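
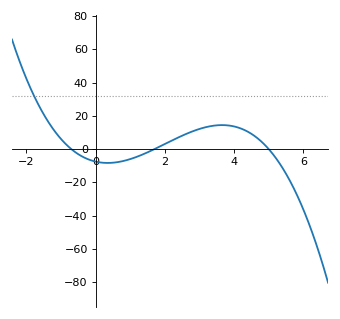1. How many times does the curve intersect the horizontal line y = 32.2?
1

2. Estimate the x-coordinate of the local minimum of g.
0.4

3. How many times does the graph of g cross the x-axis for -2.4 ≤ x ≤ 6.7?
3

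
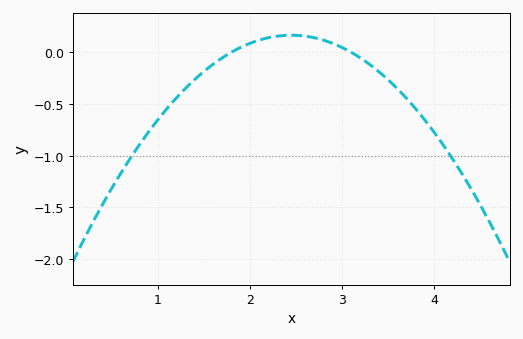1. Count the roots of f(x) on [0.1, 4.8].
2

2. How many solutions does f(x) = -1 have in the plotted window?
2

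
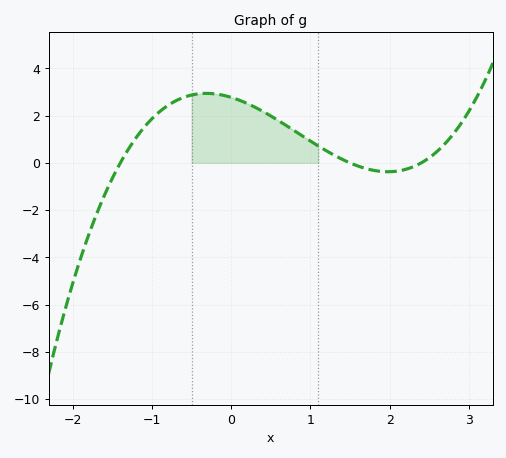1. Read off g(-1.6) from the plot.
-1.36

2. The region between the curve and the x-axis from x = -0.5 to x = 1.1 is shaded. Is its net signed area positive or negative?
positive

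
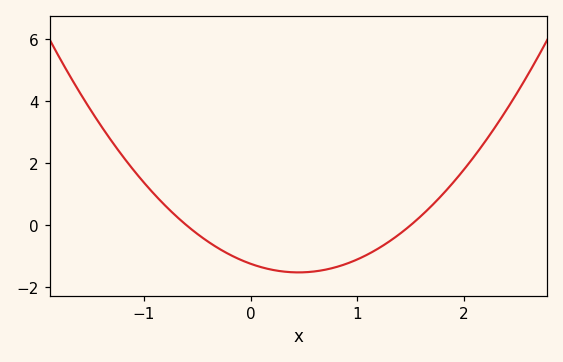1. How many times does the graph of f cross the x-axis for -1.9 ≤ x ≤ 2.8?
2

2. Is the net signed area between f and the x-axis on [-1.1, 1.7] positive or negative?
negative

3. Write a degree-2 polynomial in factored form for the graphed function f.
y = 1.38(x + 0.6)(x - 1.5)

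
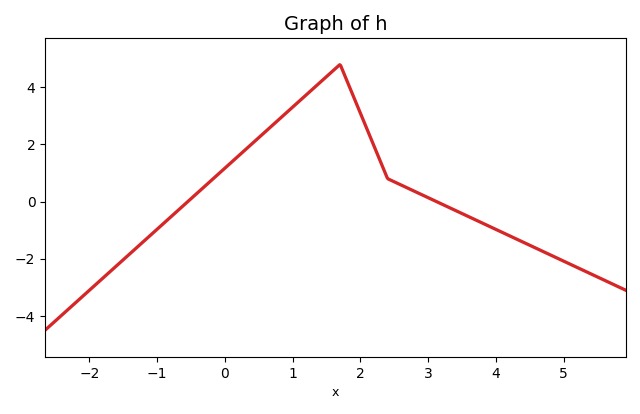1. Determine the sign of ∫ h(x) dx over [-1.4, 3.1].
positive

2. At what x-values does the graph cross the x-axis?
-0.6, 3.2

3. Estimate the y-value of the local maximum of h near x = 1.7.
4.8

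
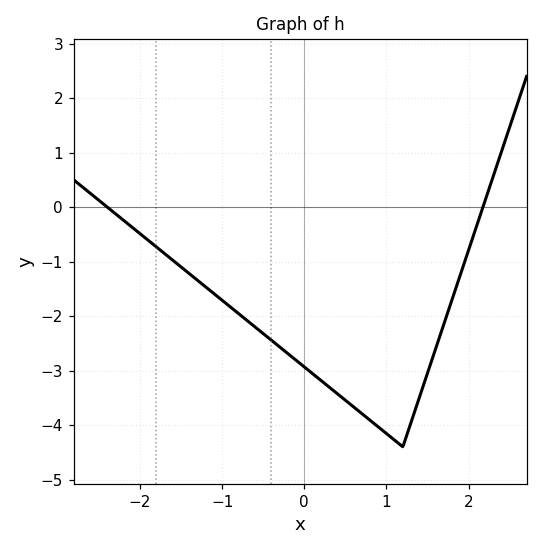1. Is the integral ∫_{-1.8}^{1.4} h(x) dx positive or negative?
negative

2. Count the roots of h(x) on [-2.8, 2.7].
2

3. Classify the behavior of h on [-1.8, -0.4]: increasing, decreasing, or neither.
decreasing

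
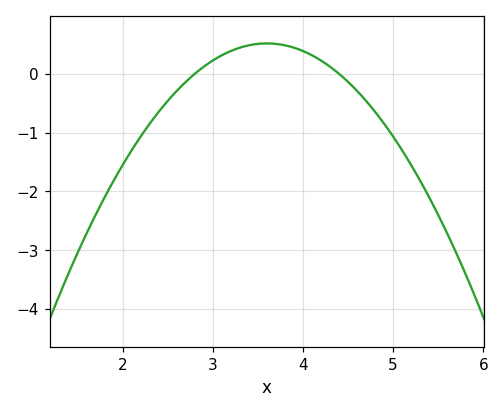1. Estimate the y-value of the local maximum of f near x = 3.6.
0.5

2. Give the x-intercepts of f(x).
2.8, 4.4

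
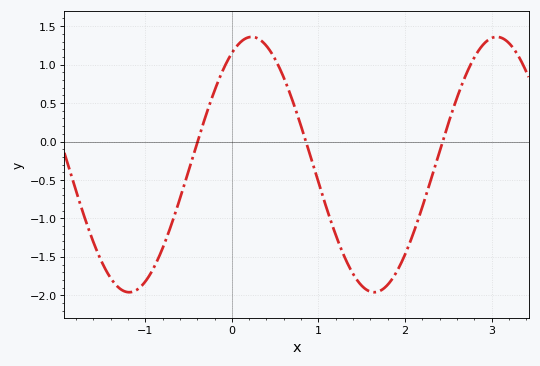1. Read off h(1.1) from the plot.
-0.887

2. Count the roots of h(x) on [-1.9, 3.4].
3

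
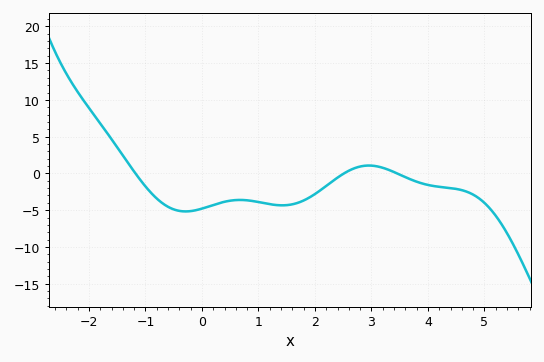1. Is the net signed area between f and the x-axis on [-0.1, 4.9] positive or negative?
negative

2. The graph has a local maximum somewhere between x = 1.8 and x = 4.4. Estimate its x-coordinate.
2.95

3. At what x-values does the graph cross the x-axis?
-1.18, 2.51, 3.45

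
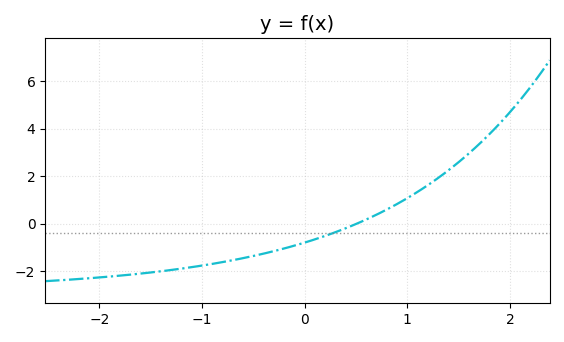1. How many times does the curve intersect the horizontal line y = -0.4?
1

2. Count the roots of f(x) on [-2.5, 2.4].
1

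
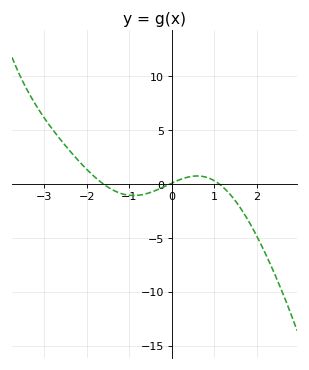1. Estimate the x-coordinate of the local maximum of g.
0.6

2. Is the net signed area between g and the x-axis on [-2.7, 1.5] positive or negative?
positive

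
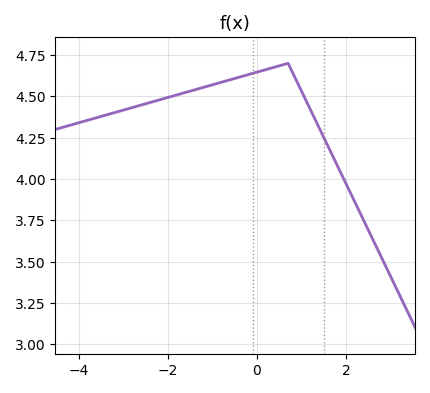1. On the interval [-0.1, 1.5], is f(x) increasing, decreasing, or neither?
neither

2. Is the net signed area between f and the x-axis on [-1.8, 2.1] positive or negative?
positive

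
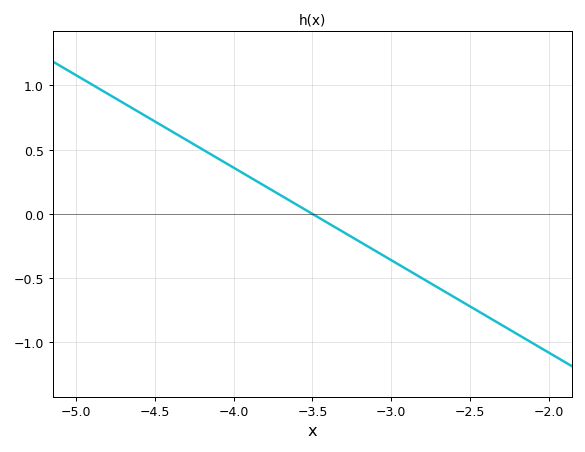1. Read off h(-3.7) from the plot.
0.15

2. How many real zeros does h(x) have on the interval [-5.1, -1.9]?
1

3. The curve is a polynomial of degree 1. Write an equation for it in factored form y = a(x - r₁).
y = -0.72(x + 3.5)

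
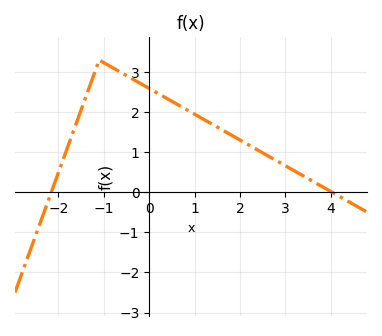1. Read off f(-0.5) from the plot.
2.9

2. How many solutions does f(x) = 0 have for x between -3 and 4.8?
2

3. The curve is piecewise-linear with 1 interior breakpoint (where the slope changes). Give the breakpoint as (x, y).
(-1.1, 3.3)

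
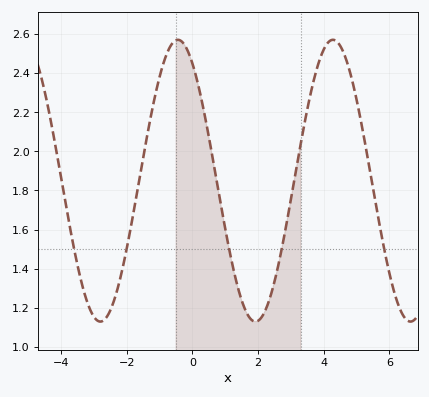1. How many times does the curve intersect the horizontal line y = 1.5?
5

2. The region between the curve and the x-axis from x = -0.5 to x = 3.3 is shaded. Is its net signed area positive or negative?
positive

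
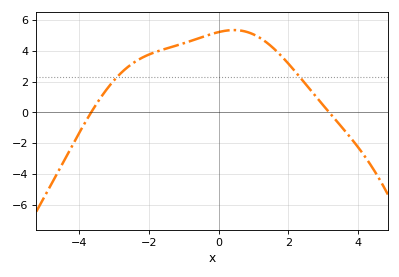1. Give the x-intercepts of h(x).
-3.65, 3.17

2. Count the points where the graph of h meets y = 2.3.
2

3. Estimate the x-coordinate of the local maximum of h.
0.436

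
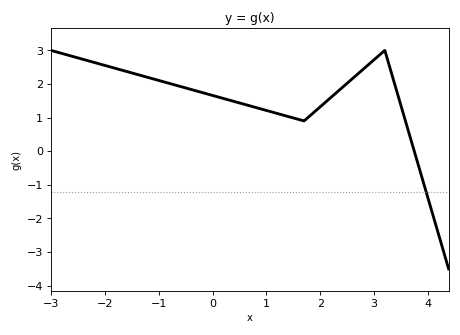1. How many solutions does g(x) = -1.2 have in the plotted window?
1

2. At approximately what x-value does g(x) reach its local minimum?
1.7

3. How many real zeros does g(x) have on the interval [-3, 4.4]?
1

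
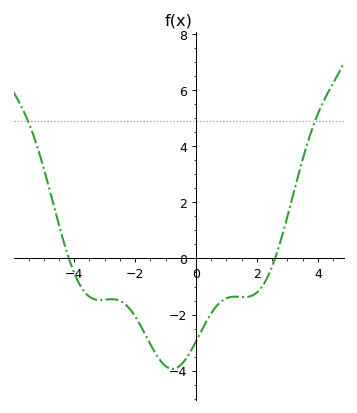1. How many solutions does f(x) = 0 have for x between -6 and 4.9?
2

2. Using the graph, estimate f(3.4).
3.14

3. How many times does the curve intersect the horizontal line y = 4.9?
2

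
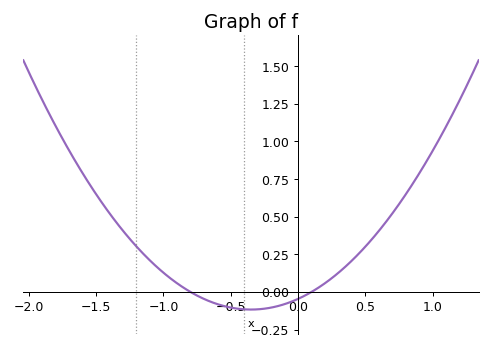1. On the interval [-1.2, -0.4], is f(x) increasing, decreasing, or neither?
decreasing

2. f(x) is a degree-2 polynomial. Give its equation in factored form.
y = 0.58(x + 0.8)(x - 0.1)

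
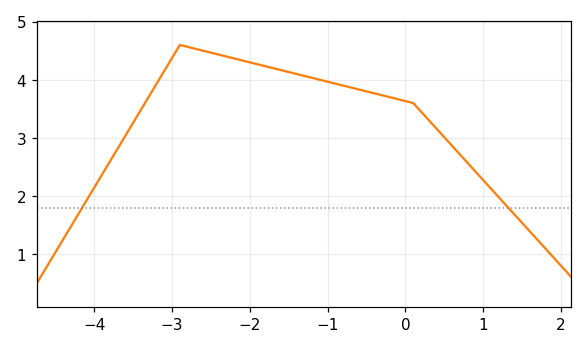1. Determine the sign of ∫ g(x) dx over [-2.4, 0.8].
positive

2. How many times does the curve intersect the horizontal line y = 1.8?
2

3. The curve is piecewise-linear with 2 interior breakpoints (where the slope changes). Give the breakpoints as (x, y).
(-2.9, 4.6); (0.1, 3.6)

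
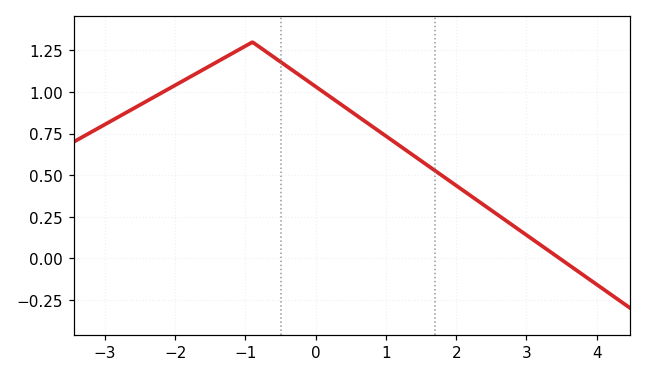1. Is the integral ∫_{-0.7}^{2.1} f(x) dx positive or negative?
positive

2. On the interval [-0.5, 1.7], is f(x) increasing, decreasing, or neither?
decreasing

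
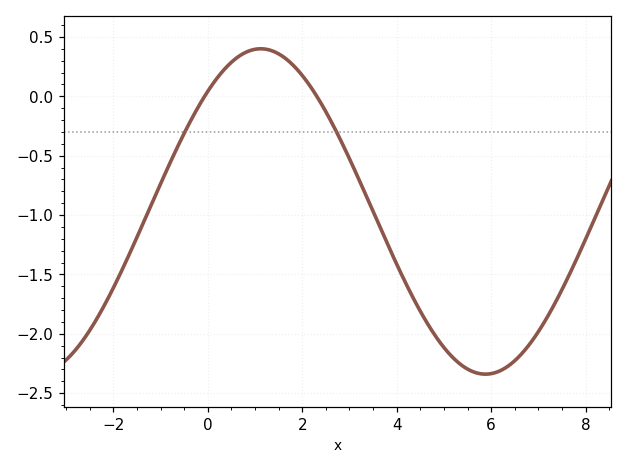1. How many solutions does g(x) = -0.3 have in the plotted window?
2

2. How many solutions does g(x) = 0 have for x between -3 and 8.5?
2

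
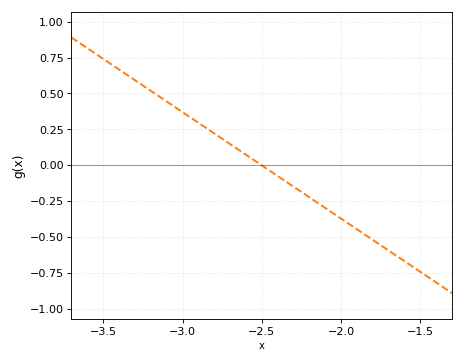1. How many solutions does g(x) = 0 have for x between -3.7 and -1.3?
1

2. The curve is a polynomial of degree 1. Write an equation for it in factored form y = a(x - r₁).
y = -0.74(x + 2.5)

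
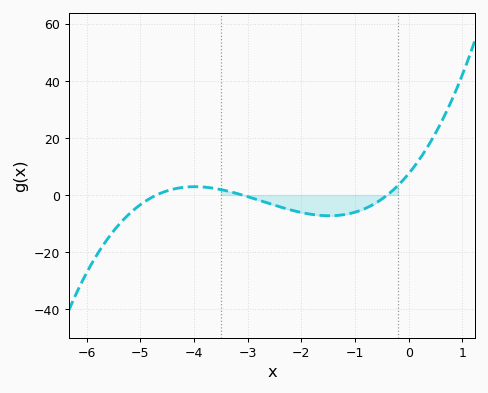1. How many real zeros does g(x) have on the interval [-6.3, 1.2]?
3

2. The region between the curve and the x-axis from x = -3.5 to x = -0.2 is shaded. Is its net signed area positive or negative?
negative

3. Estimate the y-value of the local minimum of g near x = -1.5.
-7.27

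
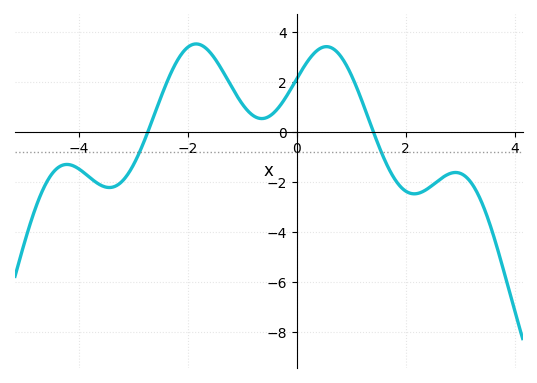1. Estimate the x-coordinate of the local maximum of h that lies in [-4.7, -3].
-4.2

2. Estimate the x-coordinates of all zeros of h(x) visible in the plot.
-2.8, 1.4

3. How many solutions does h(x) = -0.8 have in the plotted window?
2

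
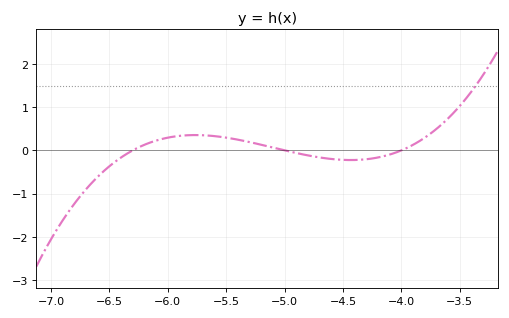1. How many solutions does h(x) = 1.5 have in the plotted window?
1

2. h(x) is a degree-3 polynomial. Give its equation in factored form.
y = 0.49(x + 6.3)(x + 5)(x + 4)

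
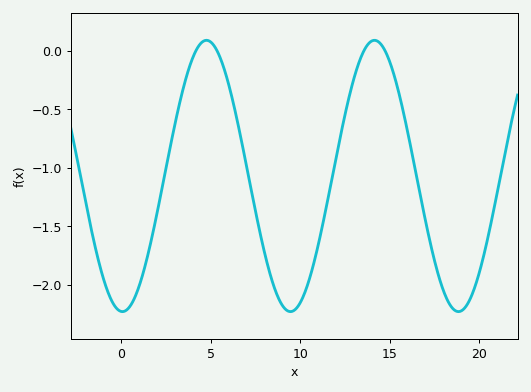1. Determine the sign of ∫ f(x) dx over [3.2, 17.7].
negative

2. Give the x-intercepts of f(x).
4.17, 5.36, 13.5, 14.7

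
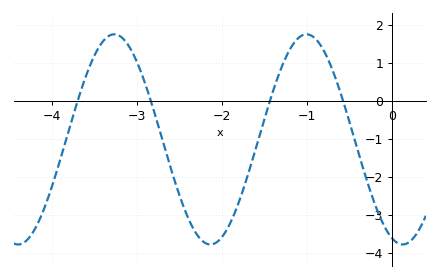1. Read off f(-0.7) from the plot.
0.829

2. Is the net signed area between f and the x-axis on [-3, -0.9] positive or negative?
negative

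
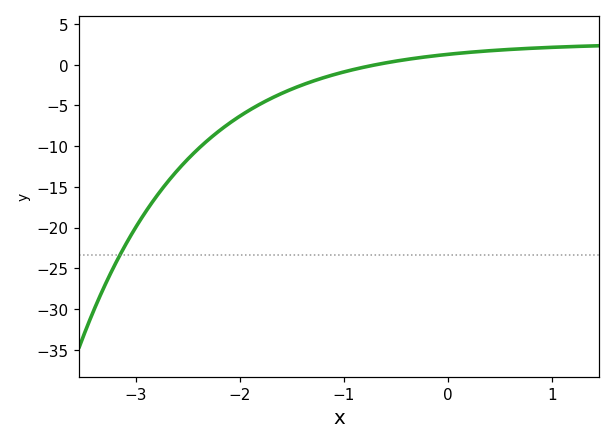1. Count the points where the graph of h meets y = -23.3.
1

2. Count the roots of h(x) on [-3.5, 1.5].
1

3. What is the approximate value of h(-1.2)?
-1.5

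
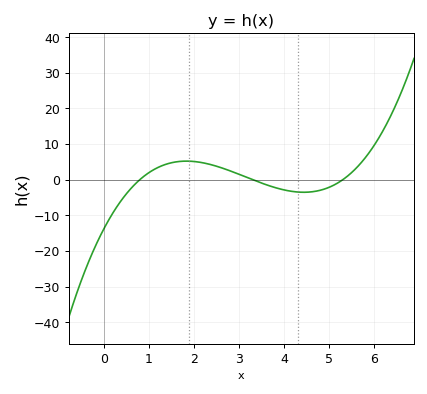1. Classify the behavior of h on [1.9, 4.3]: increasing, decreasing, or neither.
decreasing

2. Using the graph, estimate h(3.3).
0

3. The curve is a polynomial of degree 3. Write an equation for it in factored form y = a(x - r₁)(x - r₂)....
y = 0.99(x - 0.8)(x - 3.3)(x - 5.3)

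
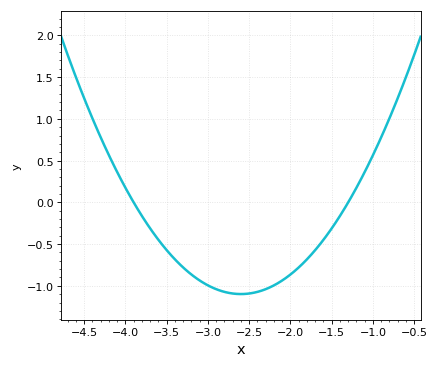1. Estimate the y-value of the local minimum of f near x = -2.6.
-1.1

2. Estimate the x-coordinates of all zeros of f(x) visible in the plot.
-3.9, -1.3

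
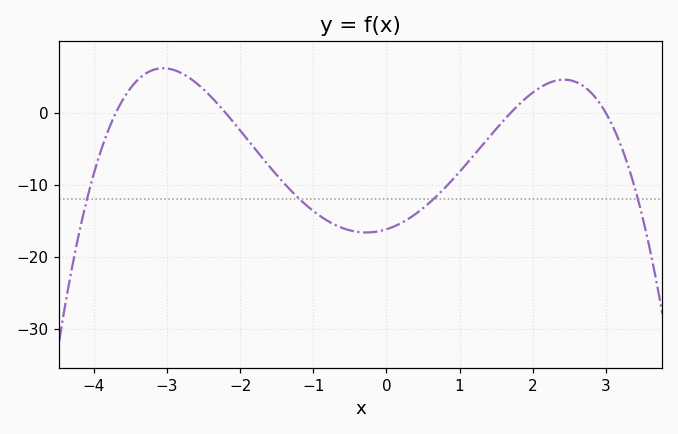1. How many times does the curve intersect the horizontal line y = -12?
4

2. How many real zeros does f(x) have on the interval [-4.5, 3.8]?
4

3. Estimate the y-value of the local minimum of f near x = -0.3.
-17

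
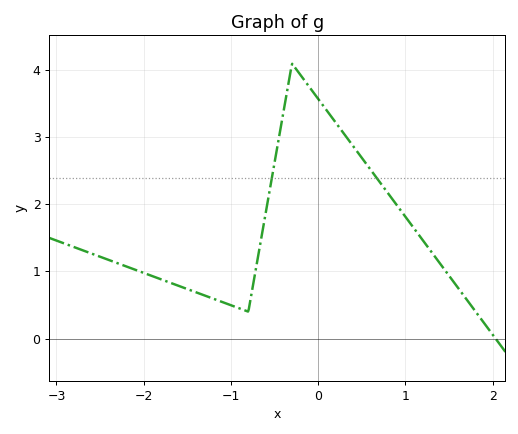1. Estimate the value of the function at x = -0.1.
3.75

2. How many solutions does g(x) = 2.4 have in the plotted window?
2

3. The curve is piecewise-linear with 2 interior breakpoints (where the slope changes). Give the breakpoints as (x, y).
(-0.8, 0.4); (-0.3, 4.1)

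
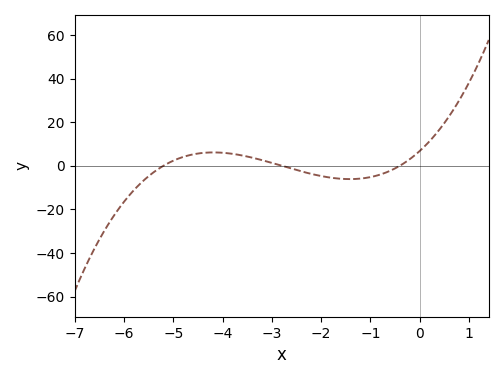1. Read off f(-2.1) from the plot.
-4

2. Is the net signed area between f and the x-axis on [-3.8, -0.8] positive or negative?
negative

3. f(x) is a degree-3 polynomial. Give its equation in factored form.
y = 1.15(x + 5.2)(x + 2.8)(x + 0.4)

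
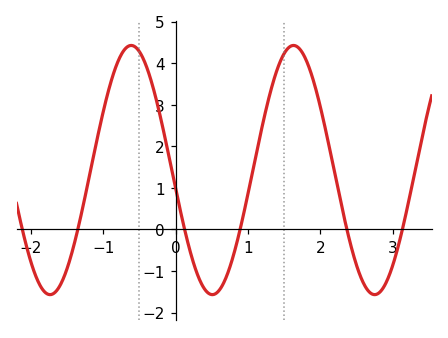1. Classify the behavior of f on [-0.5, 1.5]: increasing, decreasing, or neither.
neither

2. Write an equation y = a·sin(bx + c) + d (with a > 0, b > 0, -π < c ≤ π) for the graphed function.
y = 3sin(2.8x - 2.99) + 1.43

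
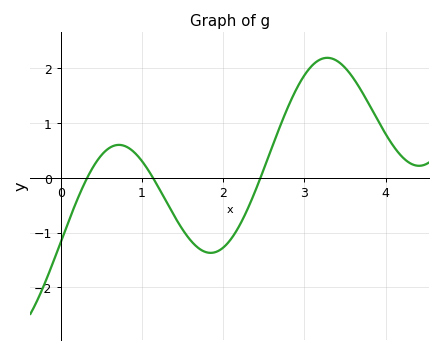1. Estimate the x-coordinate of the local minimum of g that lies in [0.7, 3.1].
1.85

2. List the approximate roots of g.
0.327, 1.14, 2.46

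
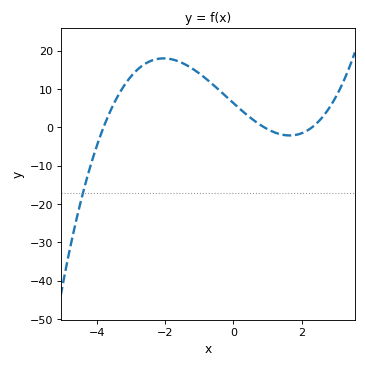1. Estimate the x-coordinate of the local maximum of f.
-2.04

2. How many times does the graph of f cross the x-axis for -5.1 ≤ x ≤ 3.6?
3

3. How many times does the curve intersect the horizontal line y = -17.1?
1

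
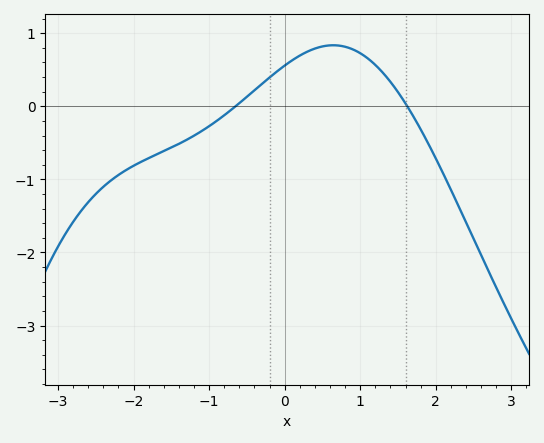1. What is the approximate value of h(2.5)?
-1.81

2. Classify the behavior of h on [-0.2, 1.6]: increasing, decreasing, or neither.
neither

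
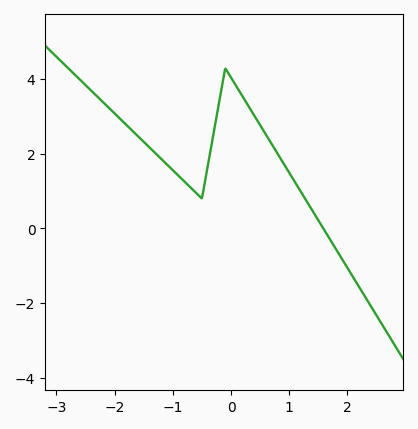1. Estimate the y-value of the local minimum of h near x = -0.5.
0.8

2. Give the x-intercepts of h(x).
1.6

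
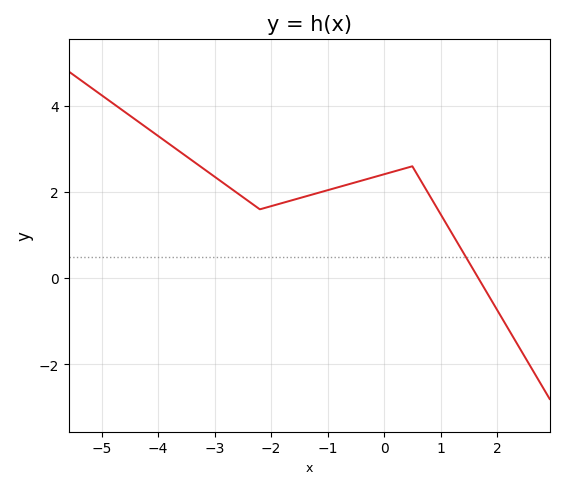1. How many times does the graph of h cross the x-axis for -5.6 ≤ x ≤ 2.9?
1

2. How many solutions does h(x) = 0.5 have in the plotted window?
1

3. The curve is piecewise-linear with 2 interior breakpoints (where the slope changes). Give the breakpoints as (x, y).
(-2.2, 1.6); (0.5, 2.6)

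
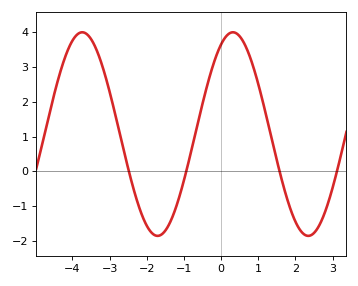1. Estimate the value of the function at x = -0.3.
2.75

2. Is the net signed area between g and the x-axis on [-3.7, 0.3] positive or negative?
positive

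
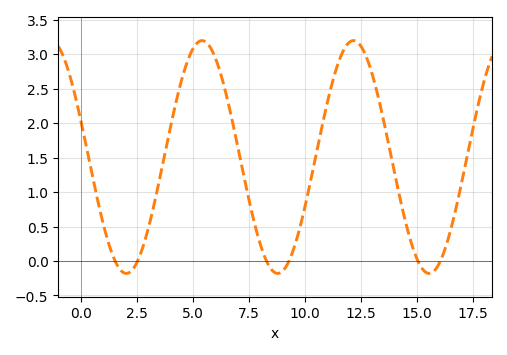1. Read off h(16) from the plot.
-0.024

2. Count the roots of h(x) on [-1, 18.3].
6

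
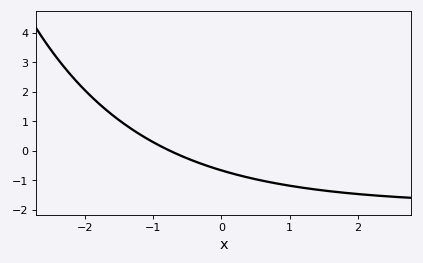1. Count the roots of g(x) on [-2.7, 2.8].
1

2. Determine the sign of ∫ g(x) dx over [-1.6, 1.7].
negative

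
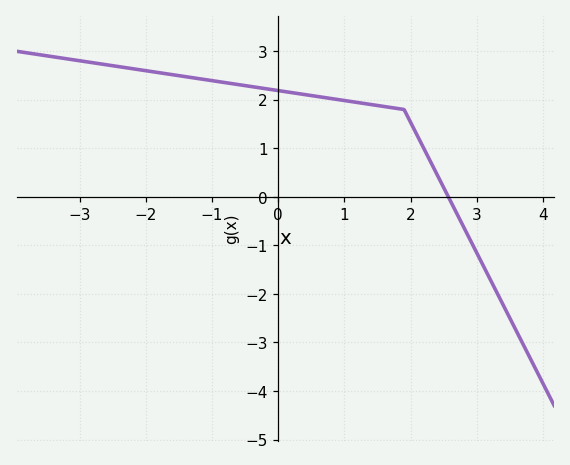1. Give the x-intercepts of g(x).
2.57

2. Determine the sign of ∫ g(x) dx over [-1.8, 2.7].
positive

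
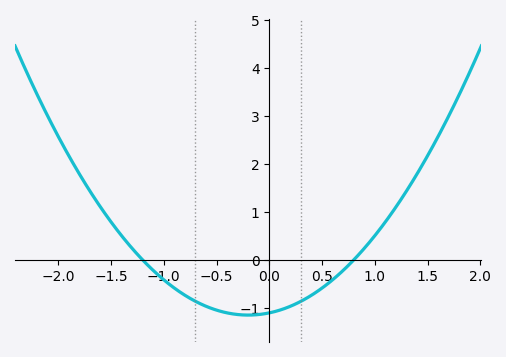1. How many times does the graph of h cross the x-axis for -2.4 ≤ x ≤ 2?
2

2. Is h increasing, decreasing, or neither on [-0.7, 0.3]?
neither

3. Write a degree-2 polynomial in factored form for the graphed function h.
y = 1.15(x + 1.2)(x - 0.8)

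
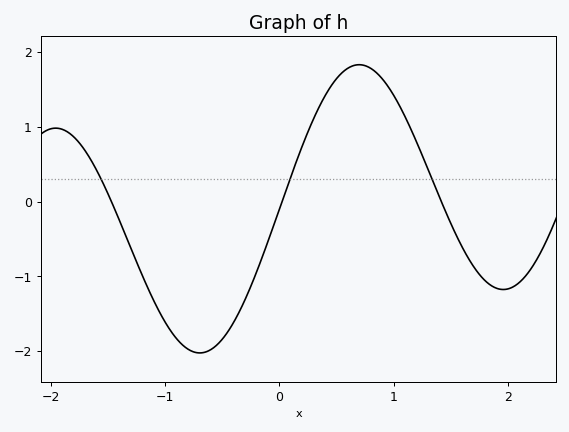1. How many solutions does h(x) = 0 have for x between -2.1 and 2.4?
3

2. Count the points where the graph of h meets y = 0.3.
3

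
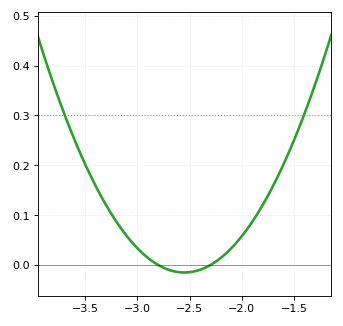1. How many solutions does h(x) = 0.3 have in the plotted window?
2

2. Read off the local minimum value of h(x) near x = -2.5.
-0.01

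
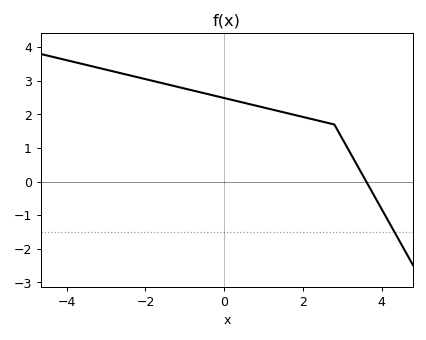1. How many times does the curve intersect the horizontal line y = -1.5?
1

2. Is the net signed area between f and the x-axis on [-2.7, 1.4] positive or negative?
positive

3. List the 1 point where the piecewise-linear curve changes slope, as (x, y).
(2.8, 1.7)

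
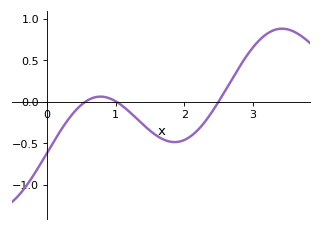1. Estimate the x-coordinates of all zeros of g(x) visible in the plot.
0.6, 1, 2.5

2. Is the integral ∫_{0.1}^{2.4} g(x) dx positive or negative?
negative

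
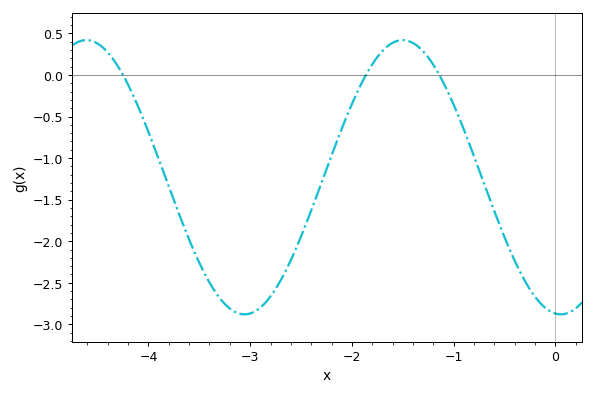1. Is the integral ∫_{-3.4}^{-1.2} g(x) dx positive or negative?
negative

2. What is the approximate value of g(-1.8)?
0.15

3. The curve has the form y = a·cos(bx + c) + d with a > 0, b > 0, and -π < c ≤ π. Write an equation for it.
y = 1.65cos(2x + 3) - 1.23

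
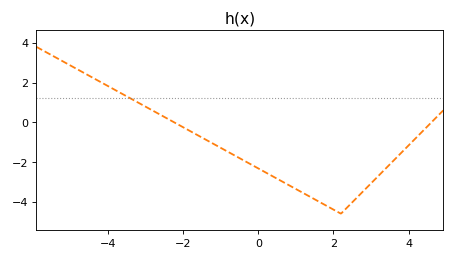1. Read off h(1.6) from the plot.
-4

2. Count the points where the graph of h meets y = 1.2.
1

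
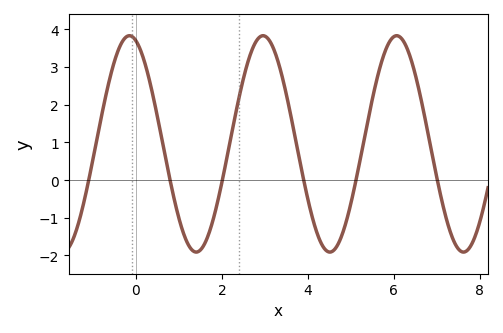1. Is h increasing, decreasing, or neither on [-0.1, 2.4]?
neither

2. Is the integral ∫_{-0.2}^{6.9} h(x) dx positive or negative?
positive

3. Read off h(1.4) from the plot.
-1.91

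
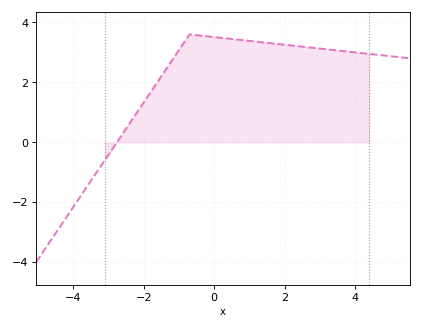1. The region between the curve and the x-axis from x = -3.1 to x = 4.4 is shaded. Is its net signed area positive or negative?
positive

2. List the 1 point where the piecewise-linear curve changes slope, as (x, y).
(-0.7, 3.6)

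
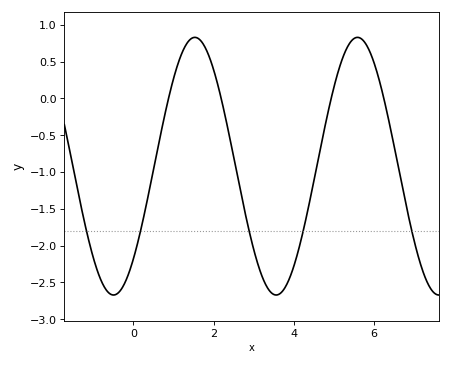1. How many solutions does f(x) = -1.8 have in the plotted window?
5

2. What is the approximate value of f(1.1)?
0.45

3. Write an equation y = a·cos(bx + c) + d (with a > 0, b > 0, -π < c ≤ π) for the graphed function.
y = 1.75cos(1.6x - 2.4) - 0.92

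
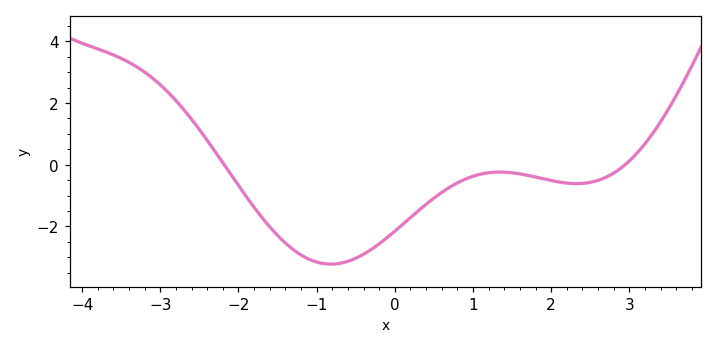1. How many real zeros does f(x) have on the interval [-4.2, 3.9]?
2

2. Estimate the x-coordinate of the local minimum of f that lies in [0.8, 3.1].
2.4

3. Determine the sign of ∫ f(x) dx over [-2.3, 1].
negative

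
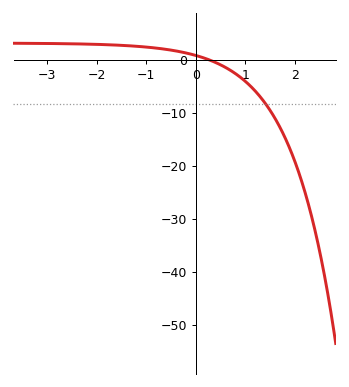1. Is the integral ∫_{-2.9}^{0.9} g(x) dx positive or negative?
positive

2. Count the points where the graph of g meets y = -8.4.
1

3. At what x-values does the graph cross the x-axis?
0.3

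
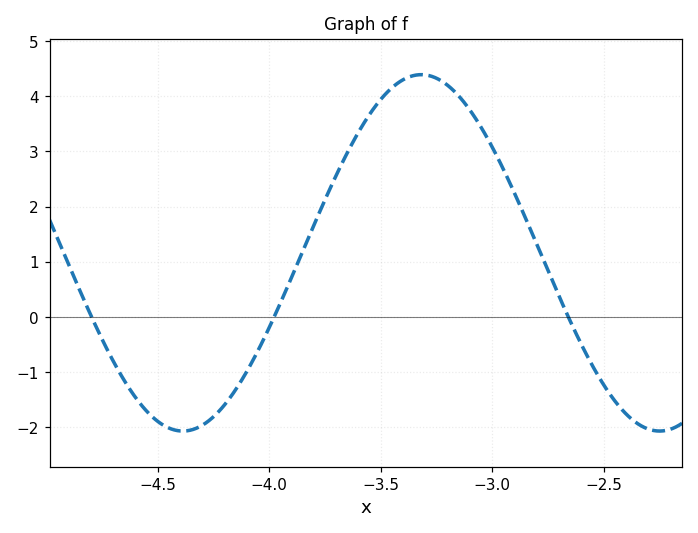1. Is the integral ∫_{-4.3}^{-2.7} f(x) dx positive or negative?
positive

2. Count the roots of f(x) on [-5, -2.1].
3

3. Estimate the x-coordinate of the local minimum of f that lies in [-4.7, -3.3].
-4.39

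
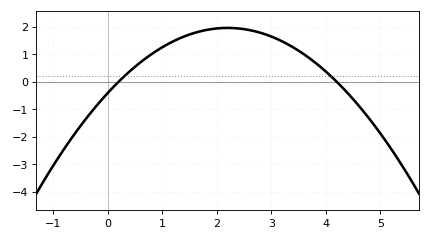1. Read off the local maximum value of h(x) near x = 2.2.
1.96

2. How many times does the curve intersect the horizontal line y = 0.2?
2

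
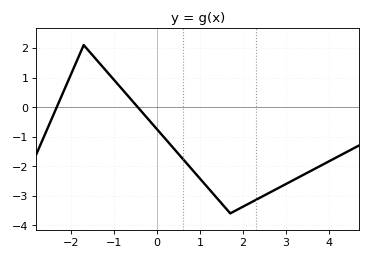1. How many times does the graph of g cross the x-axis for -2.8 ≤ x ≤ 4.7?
2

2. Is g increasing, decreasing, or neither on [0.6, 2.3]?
neither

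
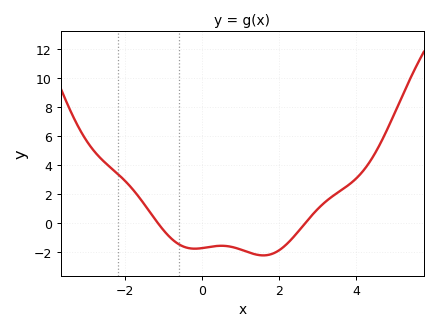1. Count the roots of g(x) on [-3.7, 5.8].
2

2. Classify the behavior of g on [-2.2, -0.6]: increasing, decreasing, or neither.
decreasing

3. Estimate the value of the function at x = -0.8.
-1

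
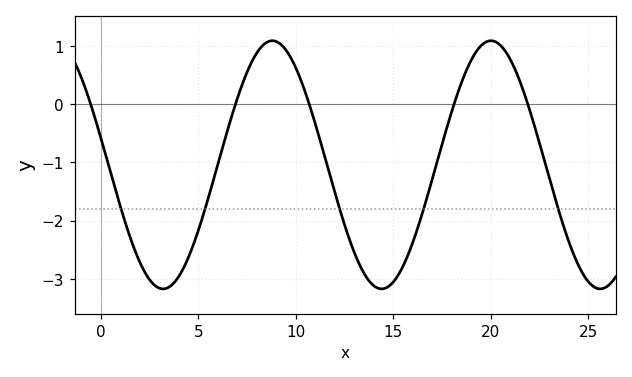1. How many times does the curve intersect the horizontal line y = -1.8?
5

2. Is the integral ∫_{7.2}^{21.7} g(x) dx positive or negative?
negative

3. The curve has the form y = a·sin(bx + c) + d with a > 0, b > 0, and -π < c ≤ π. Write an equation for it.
y = 2.13sin(0.56x + 2.93) - 1.04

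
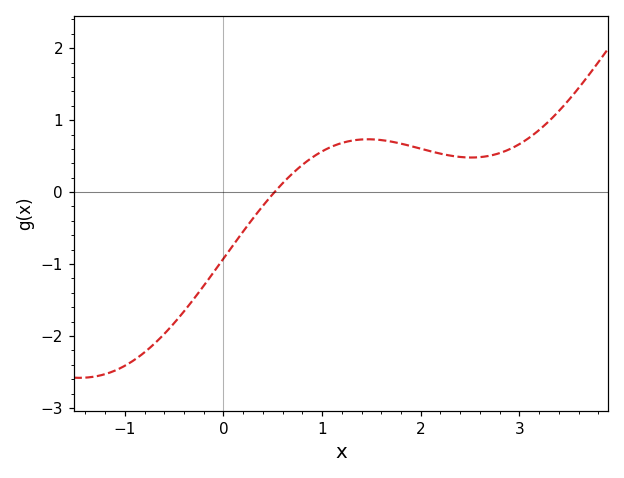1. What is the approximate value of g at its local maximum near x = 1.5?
0.7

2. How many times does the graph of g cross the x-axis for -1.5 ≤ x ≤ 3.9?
1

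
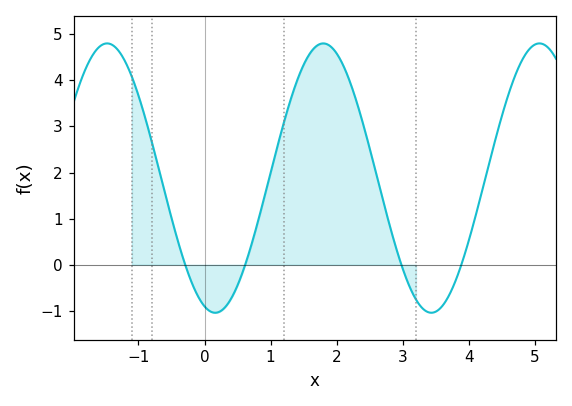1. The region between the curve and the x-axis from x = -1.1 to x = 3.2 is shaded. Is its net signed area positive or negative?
positive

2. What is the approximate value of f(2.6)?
1.97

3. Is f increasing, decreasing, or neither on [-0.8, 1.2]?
neither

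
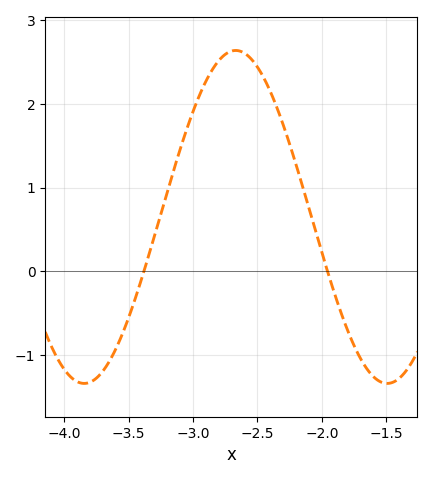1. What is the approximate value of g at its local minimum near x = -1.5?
-1.3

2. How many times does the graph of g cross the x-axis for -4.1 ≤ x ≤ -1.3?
2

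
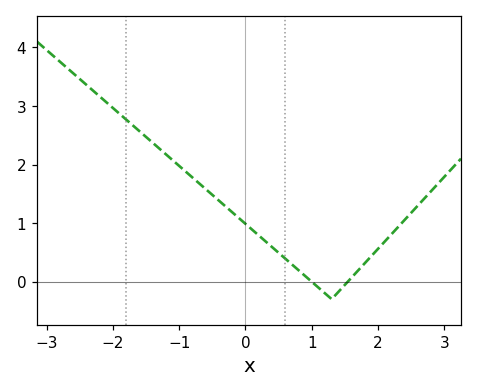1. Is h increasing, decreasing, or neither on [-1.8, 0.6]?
decreasing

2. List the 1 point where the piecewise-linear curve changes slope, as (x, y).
(1.3, -0.3)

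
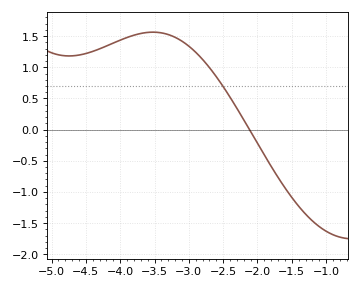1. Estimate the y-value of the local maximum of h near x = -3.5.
1.55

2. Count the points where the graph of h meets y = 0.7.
1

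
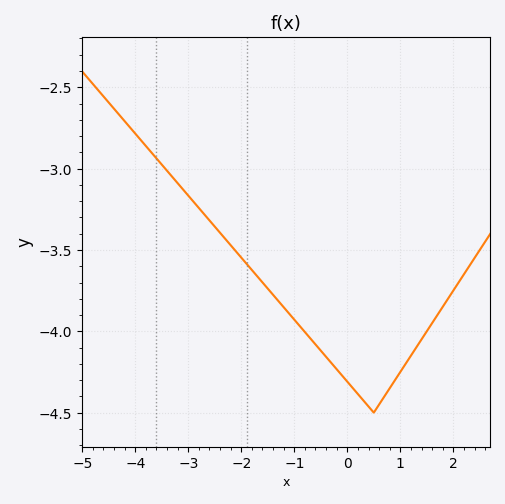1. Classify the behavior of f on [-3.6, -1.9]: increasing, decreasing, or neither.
decreasing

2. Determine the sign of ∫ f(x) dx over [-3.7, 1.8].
negative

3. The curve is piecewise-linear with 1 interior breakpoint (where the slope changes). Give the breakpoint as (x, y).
(0.5, -4.5)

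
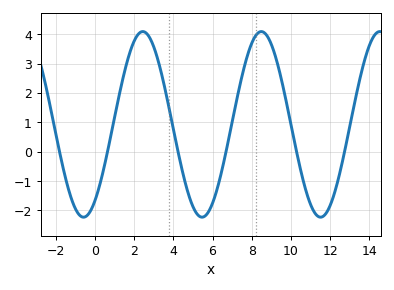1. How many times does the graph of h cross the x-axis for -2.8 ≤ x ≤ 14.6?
6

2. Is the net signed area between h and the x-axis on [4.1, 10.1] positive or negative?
positive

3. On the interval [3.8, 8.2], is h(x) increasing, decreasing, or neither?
neither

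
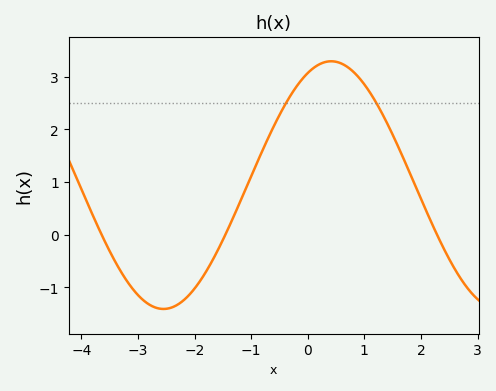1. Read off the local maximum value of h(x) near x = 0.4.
3.3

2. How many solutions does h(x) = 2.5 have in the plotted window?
2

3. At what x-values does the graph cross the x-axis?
-3.6, -1.5, 2.3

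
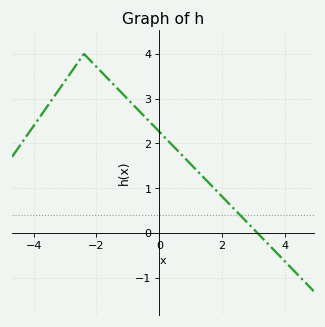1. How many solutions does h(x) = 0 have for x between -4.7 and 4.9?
1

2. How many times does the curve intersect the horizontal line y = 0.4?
1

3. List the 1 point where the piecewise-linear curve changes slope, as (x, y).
(-2.4, 4)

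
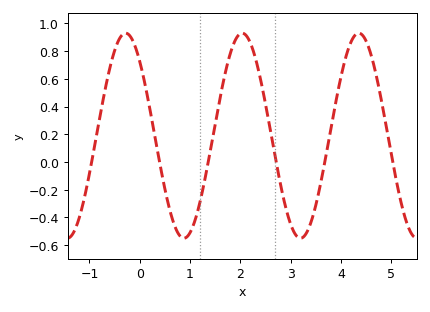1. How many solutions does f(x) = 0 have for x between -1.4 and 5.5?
6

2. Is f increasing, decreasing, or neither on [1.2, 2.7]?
neither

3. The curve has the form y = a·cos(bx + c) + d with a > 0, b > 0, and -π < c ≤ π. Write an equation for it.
y = 0.74cos(2.7x + 0.76) + 0.19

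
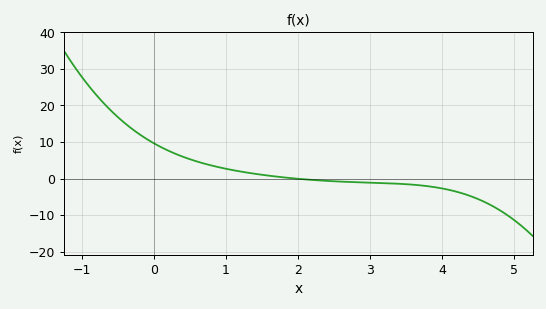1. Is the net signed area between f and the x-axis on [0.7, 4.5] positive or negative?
negative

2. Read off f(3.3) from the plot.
-1.34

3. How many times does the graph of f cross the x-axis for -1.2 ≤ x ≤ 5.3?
1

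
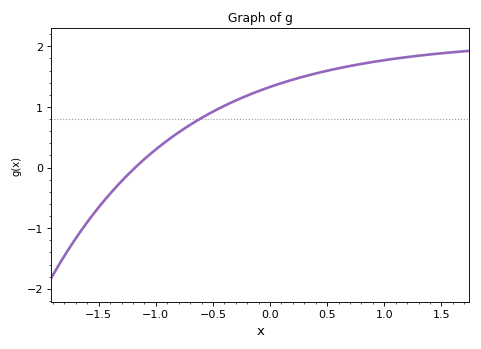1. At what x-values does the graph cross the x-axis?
-1.2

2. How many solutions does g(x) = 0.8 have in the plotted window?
1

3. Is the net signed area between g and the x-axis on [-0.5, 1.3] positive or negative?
positive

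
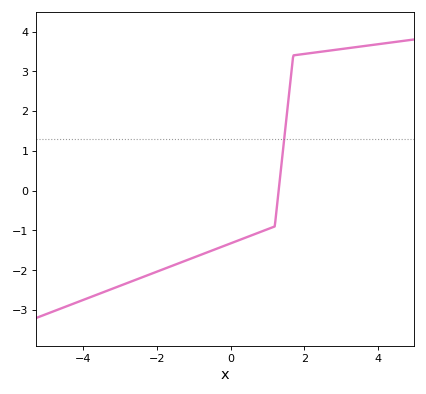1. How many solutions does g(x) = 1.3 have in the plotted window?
1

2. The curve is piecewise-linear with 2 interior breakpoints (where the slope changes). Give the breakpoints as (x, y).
(1.2, -0.9); (1.7, 3.4)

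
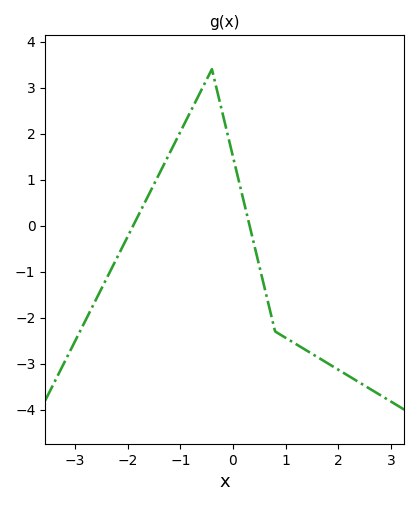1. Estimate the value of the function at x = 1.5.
-2.78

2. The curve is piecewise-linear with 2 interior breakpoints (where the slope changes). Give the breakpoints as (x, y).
(-0.4, 3.4); (0.8, -2.3)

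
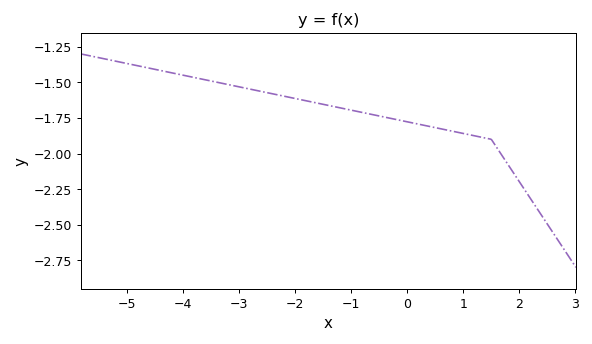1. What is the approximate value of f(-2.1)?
-1.6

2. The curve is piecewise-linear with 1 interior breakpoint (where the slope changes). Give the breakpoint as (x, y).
(1.5, -1.9)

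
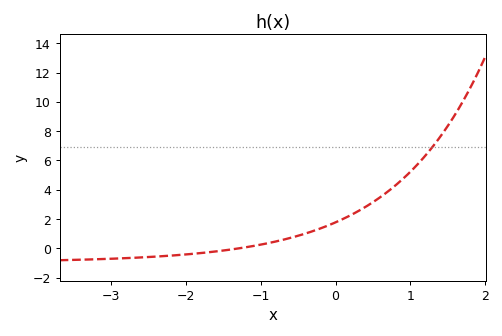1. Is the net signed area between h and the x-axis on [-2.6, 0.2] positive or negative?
positive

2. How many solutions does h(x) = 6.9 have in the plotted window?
1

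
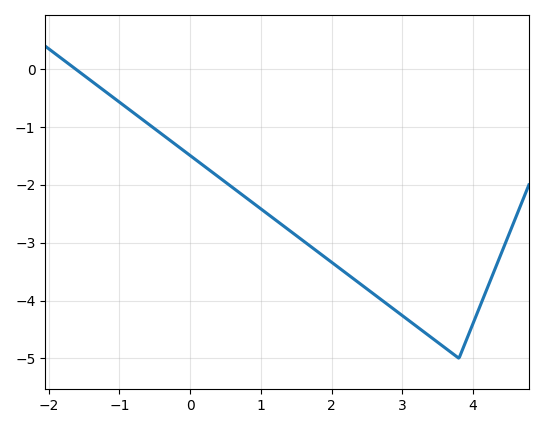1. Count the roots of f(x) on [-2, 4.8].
1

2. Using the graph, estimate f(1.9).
-3.25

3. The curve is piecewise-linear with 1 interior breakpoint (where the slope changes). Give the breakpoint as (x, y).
(3.8, -5)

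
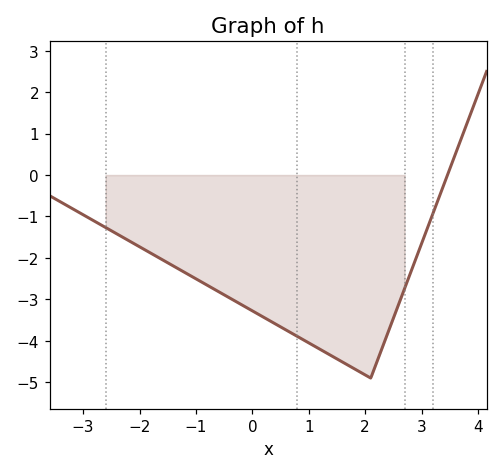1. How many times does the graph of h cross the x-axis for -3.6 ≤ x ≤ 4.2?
1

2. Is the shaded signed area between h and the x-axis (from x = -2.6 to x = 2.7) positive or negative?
negative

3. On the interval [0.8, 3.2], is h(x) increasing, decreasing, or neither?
neither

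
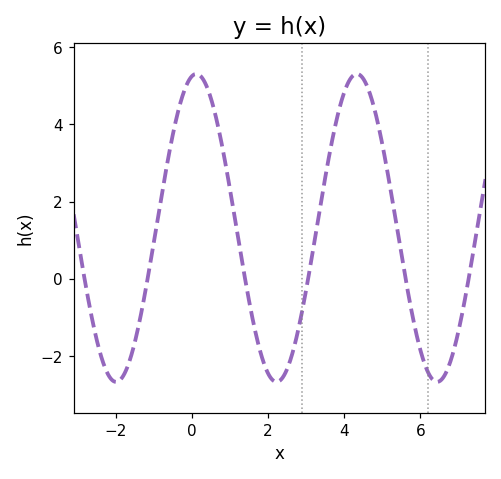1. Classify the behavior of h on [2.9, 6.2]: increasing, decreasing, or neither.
neither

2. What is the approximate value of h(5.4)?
1.23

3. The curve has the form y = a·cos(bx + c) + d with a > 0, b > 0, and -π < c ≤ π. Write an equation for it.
y = 3.99cos(1.49x - 0.17) + 1.32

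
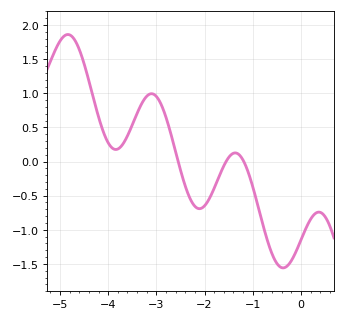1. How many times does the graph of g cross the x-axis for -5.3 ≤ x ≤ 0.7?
3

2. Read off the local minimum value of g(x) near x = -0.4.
-1.56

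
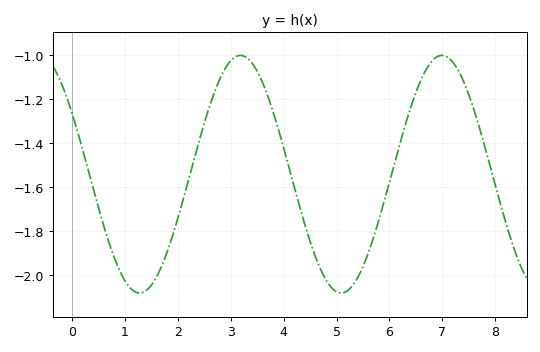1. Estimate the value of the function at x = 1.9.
-1.82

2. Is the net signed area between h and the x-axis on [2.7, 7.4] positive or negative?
negative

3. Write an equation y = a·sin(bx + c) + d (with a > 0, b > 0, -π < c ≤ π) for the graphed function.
y = 0.54sin(1.65x + 2.6) - 1.54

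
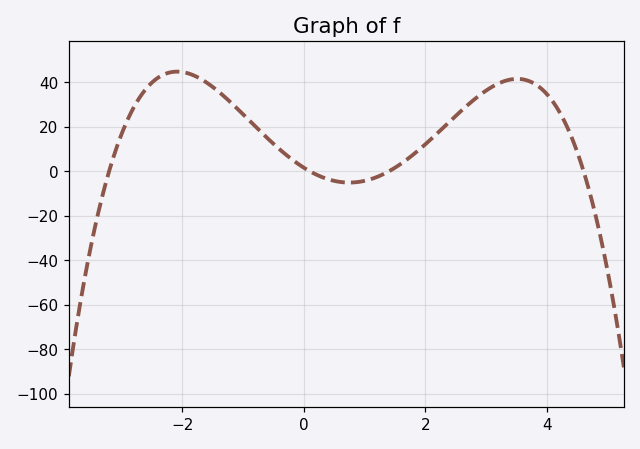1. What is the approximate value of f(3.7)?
40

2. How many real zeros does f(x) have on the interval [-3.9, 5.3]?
4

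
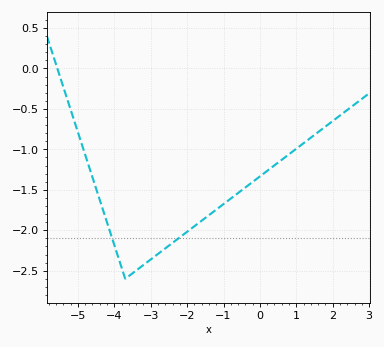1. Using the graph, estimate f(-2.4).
-2.15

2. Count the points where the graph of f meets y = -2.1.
2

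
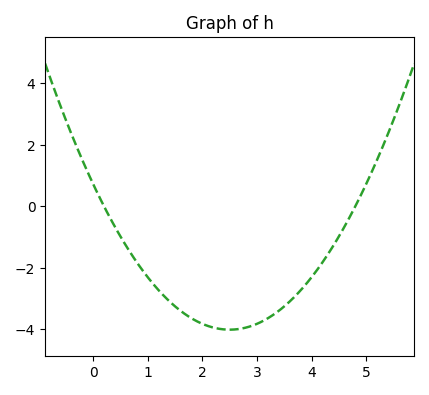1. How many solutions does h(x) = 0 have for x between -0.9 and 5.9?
2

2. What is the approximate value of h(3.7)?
-3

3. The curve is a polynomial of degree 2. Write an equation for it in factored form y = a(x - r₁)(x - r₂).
y = 0.76(x - 0.2)(x - 4.8)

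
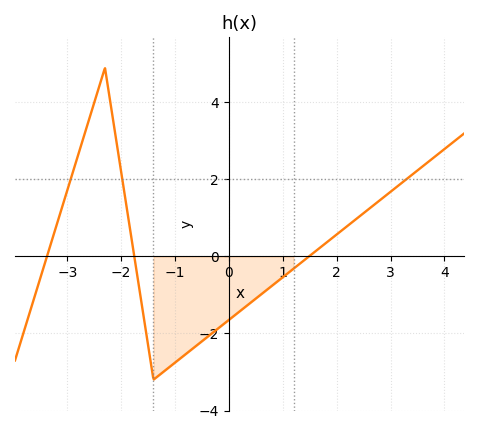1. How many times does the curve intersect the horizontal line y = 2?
3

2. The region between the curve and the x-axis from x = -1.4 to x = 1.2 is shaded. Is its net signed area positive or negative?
negative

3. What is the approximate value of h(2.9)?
1.57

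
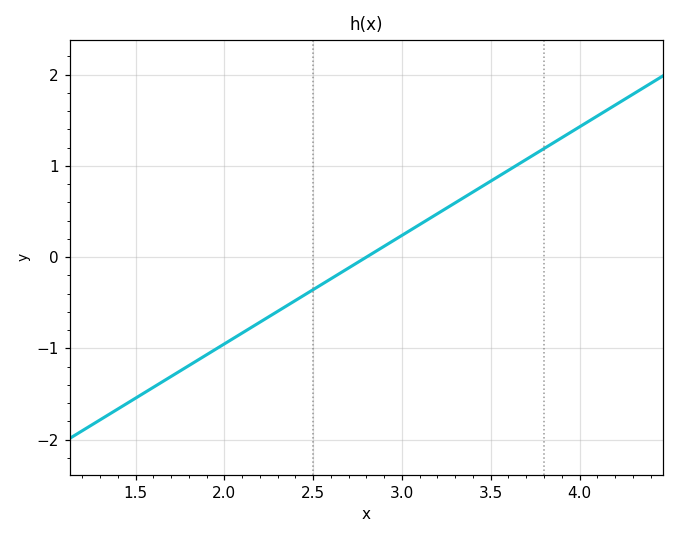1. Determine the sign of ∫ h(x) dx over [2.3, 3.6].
positive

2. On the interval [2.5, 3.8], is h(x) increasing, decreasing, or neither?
increasing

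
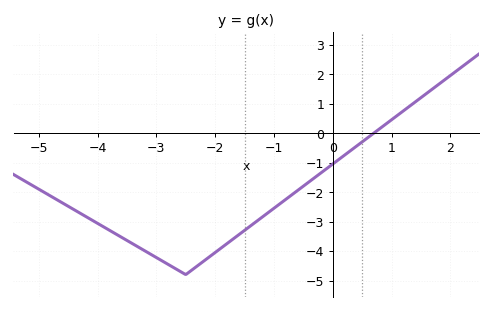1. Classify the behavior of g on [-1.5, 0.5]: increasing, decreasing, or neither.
increasing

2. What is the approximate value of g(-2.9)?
-4.34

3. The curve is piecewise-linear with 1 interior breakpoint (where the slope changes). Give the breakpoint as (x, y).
(-2.5, -4.8)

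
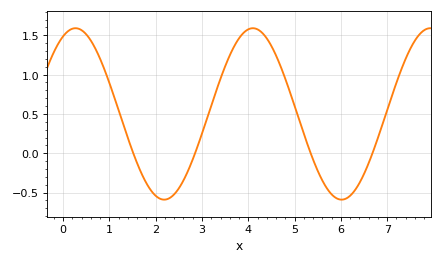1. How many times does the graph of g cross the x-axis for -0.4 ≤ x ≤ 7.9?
4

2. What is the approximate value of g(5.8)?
-0.523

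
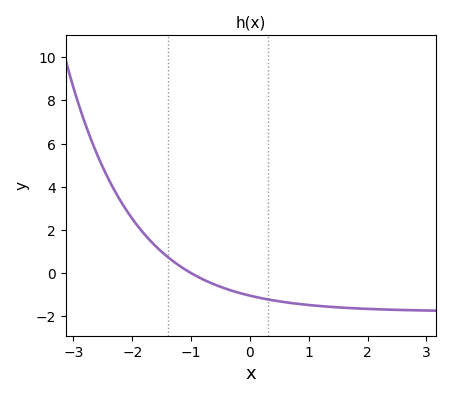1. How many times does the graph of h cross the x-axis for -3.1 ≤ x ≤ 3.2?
1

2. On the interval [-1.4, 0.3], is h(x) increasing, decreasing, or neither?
decreasing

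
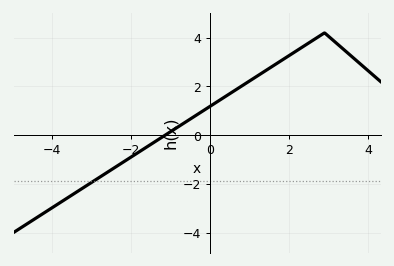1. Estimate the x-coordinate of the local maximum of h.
2.9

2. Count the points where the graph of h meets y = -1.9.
1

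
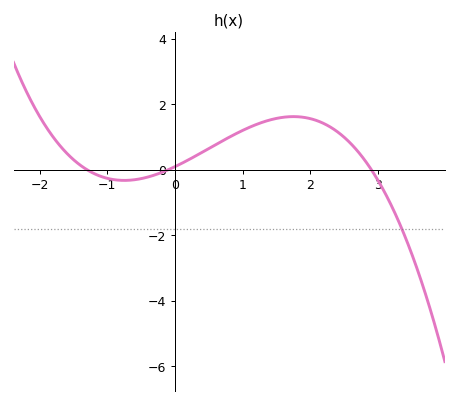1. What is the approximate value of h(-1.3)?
0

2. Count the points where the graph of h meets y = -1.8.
1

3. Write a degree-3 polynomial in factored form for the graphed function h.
y = -0.25(x + 1.3)(x + 0.1)(x - 2.9)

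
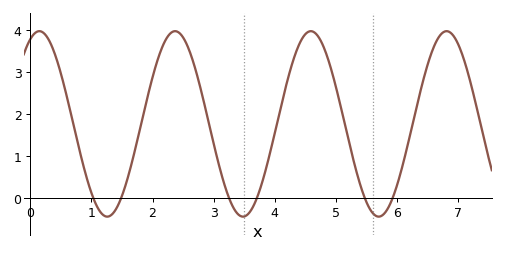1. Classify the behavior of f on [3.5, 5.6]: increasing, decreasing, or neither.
neither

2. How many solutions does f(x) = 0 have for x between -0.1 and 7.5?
6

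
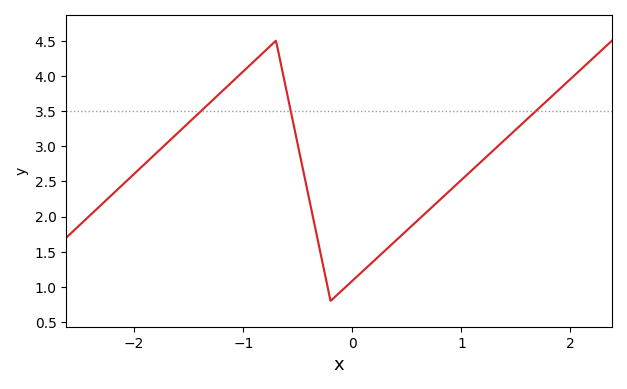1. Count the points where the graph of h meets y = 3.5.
3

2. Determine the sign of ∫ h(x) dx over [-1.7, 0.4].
positive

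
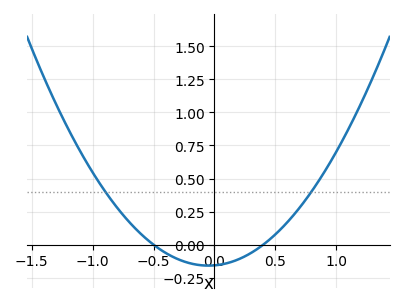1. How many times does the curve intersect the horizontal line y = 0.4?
2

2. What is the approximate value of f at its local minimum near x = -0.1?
-0.158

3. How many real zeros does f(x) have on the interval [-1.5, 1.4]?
2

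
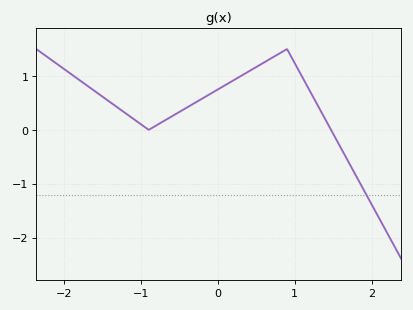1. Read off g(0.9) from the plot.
1.5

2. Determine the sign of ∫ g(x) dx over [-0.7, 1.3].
positive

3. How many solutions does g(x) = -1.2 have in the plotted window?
1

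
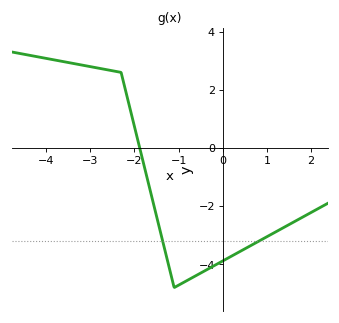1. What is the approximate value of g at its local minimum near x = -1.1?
-4.8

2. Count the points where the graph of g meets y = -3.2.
2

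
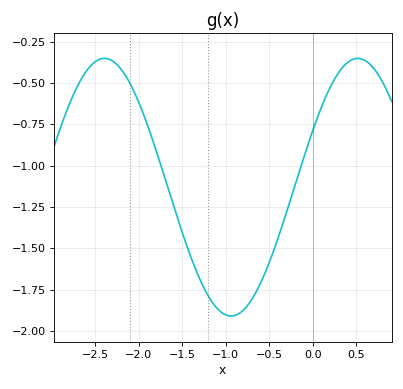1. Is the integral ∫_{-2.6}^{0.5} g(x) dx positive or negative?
negative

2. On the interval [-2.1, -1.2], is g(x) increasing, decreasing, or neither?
decreasing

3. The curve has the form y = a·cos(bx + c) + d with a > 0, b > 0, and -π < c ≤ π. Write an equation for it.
y = 0.78cos(2.16x - 1.11) - 1.13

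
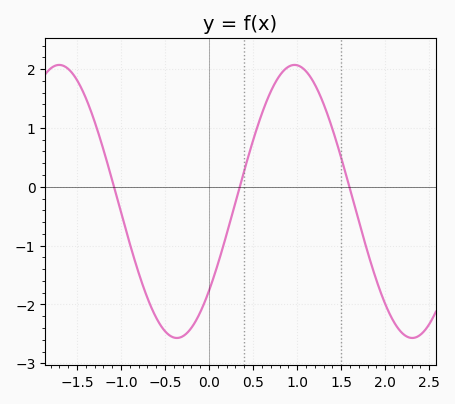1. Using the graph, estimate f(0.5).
0.8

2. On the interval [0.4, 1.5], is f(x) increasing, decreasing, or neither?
neither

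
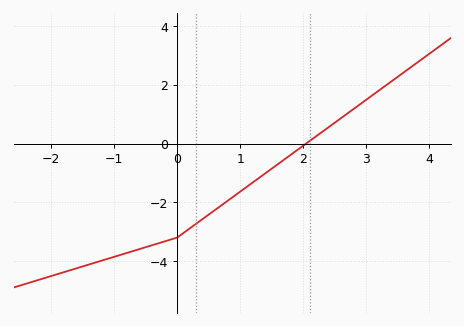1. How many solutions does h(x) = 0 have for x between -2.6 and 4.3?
1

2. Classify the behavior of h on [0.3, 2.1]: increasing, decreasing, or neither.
increasing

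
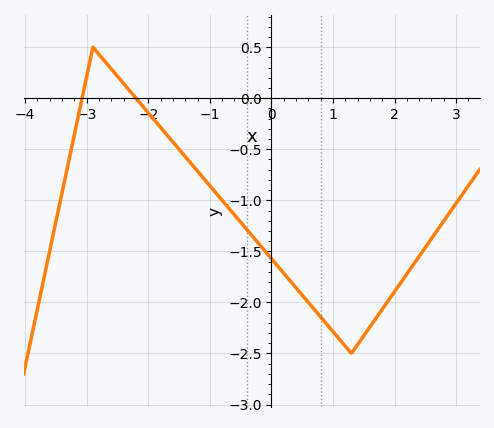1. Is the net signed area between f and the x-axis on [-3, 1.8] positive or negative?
negative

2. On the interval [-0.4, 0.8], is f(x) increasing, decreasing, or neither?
decreasing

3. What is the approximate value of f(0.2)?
-1.7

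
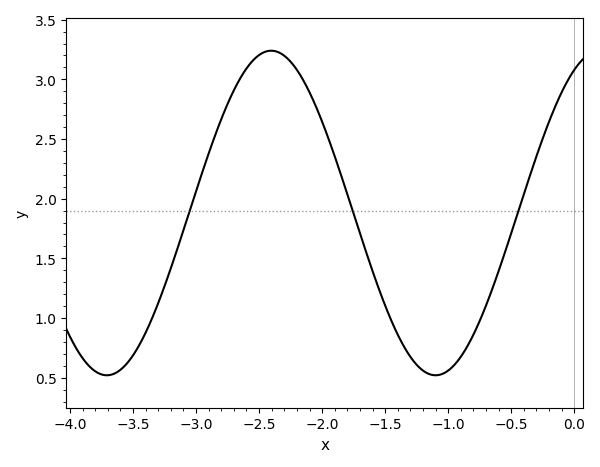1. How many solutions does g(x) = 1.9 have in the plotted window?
3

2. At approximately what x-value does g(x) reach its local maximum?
-2.4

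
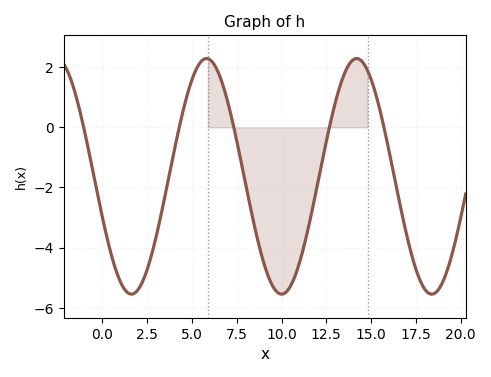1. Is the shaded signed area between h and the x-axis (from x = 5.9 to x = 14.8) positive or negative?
negative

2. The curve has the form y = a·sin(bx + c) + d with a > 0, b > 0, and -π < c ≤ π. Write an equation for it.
y = 3.92sin(0.75x - 2.79) - 1.63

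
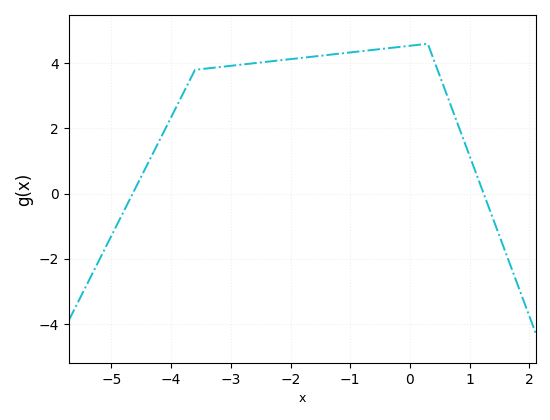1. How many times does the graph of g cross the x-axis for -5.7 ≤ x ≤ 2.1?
2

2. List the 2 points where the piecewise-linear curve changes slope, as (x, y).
(-3.6, 3.8); (0.3, 4.6)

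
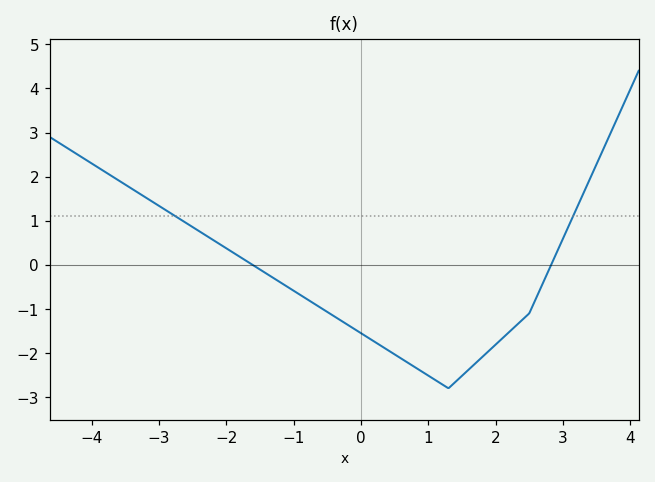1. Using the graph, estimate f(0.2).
-1.7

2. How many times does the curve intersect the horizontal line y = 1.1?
2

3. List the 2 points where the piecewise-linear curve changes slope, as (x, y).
(1.3, -2.8); (2.5, -1.1)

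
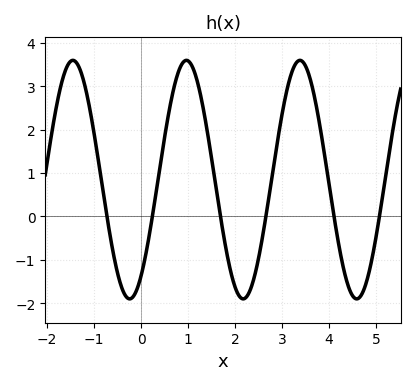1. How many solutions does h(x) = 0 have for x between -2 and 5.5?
6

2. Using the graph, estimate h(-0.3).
-1.87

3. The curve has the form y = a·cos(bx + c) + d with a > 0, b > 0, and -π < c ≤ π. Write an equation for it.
y = 2.75cos(2.6x - 2.51) + 0.85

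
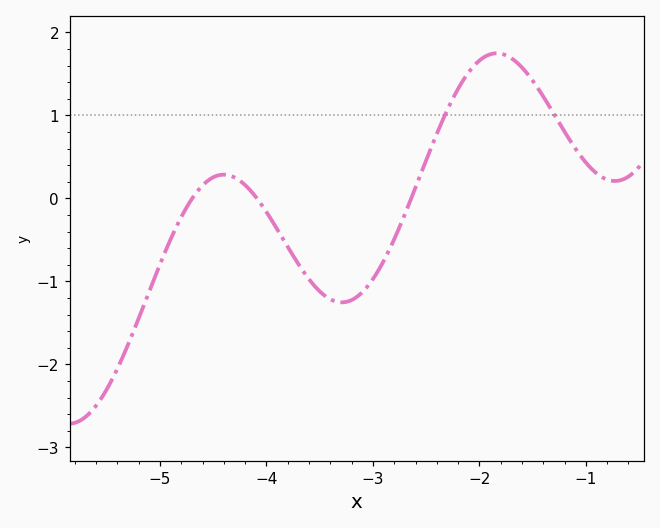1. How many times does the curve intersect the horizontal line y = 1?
2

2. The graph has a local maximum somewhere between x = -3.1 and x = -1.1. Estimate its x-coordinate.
-1.8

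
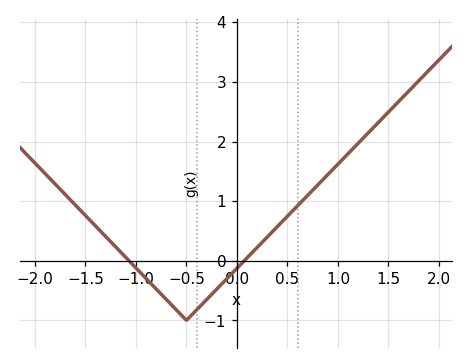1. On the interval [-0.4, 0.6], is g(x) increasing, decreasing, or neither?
increasing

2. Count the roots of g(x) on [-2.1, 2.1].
2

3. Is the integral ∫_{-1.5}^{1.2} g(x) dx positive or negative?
positive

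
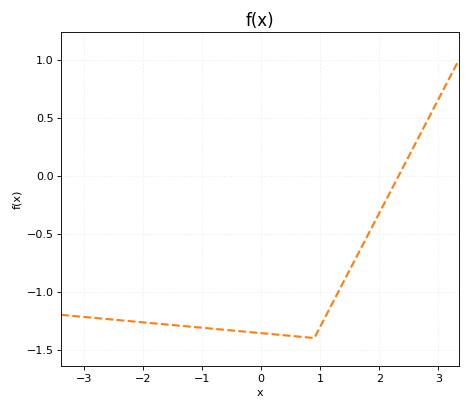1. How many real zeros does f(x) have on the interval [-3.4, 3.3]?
1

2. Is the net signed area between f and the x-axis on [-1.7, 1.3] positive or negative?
negative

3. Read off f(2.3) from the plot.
-0.05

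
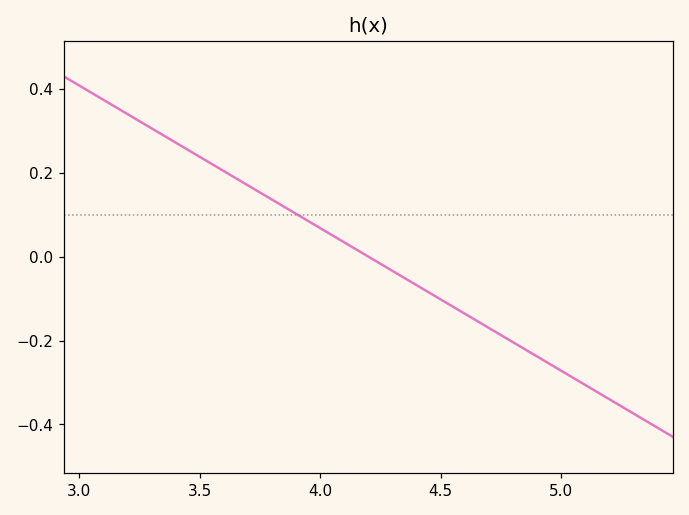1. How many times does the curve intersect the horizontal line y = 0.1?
1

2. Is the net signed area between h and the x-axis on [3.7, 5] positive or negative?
negative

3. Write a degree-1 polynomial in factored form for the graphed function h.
y = -0.34(x - 4.2)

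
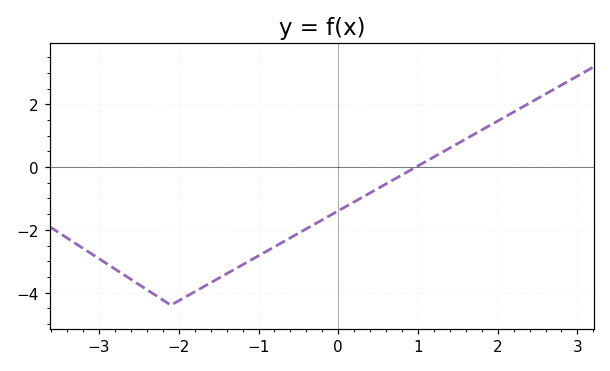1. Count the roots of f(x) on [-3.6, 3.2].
1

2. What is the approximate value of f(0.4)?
-0.823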